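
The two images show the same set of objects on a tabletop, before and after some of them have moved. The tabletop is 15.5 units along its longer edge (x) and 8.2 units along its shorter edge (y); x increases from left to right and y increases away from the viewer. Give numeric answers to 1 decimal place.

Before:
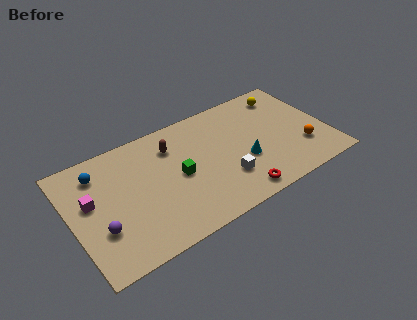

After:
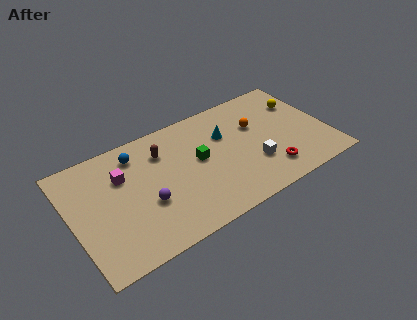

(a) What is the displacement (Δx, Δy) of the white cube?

(1.8, 0.2)

The white cube was at about (9.0, 2.4) and moved to about (10.8, 2.6).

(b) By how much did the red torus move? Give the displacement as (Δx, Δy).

(2.1, 0.7)

The red torus was at about (9.5, 1.0) and moved to about (11.6, 1.7).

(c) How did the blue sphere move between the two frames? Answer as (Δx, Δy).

(2.3, 0.2)

From the two frames, the blue sphere sits at roughly (1.9, 6.5) before and (4.2, 6.7) after.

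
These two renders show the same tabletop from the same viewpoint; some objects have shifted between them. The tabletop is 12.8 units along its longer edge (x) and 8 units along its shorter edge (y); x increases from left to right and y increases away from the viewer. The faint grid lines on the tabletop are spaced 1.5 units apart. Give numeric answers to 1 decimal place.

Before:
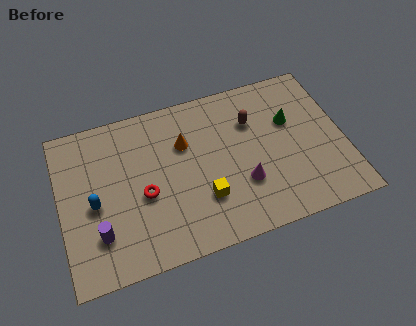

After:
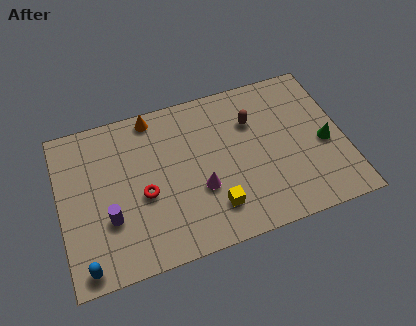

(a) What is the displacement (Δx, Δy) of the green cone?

(1.4, -1.6)

The green cone started near (10.5, 5.1) and ended near (11.9, 3.5).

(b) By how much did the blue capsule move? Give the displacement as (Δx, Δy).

(-0.6, -2.8)

The blue capsule was at about (1.5, 3.6) and moved to about (0.9, 0.8).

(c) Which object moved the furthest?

the blue capsule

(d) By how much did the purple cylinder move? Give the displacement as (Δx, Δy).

(0.5, 0.6)

From the two frames, the purple cylinder sits at roughly (1.6, 2.1) before and (2.1, 2.7) after.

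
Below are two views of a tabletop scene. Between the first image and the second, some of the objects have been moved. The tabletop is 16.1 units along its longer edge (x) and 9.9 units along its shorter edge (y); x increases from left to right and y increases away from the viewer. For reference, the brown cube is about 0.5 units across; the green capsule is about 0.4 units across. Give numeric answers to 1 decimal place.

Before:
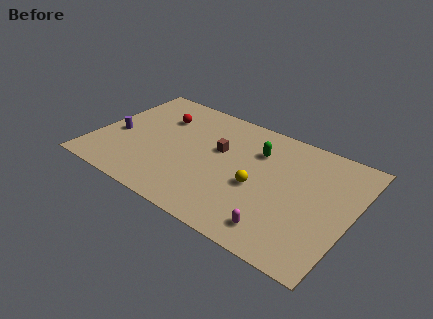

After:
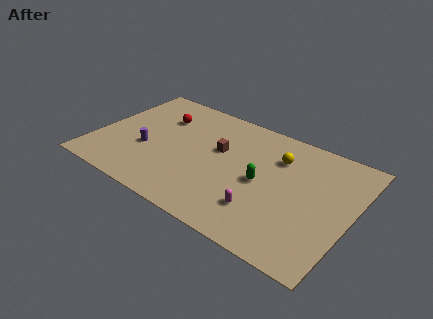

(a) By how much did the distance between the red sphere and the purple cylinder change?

-0.4

Before: roughly 3.7 units apart; after: 3.3. That's 0.4 units closer together.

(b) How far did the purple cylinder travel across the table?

2.0

The purple cylinder moved from about (1.3, 4.2) to (3.3, 3.8), a distance of √(2.0² + 0.4²) ≈ 2.0.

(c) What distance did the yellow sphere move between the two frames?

3.1

The yellow sphere moved from about (10.4, 4.2) to (11.2, 7.2), a distance of √(0.8² + 3.0²) ≈ 3.1.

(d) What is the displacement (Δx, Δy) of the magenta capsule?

(-1.2, 0.9)

The magenta capsule started near (12.2, 1.6) and ended near (11.0, 2.5).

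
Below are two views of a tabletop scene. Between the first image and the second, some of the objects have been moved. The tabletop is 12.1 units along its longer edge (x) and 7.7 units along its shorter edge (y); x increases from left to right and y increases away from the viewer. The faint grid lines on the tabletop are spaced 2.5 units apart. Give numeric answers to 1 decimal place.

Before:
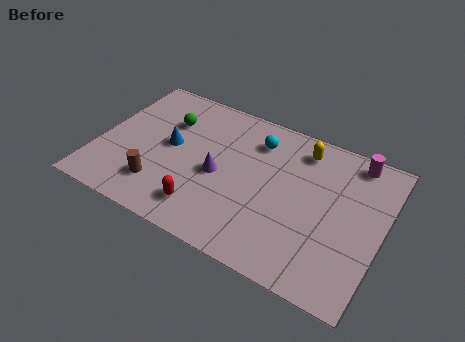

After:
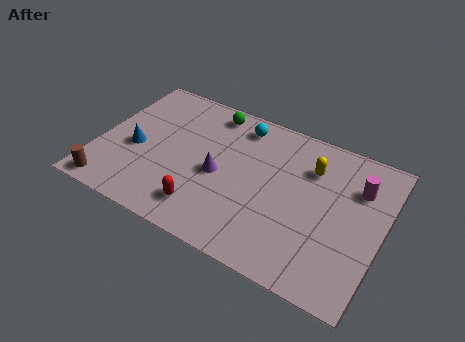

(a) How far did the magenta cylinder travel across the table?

1.3

From (10.6, 6.8) to (10.9, 5.5), the magenta cylinder covered √(0.3² + 1.3²) ≈ 1.3 units.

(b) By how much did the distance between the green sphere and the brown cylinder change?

+3.3

The distance was about 3.6 in the first image and 6.9 in the second, so they moved 3.3 units further apart.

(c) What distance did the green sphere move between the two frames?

2.1

The green sphere moved from about (2.7, 5.4) to (4.4, 6.7), a distance of √(1.7² + 1.3²) ≈ 2.1.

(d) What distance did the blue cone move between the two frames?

1.6

The blue cone was near (3.0, 4.1) before and (1.6, 3.3) after, so it travelled √(1.4² + 0.8²) ≈ 1.6 units.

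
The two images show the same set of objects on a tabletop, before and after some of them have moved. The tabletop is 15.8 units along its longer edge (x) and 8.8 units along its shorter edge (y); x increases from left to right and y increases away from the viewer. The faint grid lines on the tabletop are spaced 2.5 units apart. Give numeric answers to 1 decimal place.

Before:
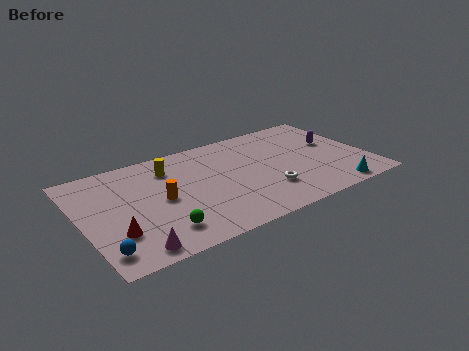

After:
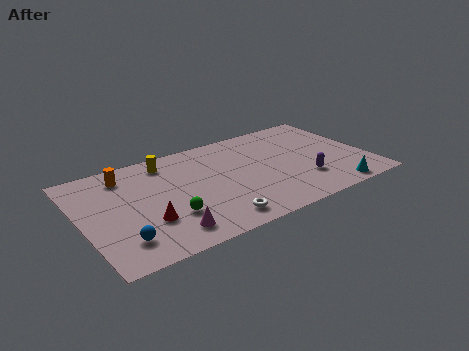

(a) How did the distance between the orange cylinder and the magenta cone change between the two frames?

+2.0

The distance was about 3.9 in the first image and 5.9 in the second, so they moved 2.0 units further apart.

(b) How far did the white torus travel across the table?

3.3

From (9.9, 2.5) to (6.8, 1.3), the white torus covered √(3.1² + 1.2²) ≈ 3.3 units.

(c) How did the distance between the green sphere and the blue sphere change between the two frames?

-0.3

Before: roughly 3.1 units apart; after: 2.8. That's 0.3 units closer together.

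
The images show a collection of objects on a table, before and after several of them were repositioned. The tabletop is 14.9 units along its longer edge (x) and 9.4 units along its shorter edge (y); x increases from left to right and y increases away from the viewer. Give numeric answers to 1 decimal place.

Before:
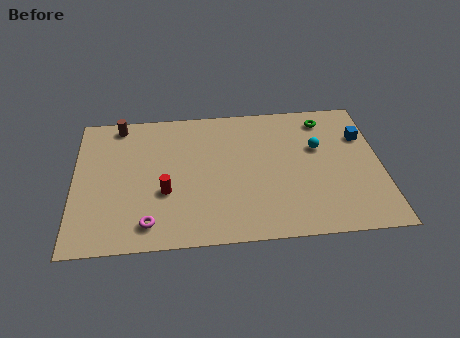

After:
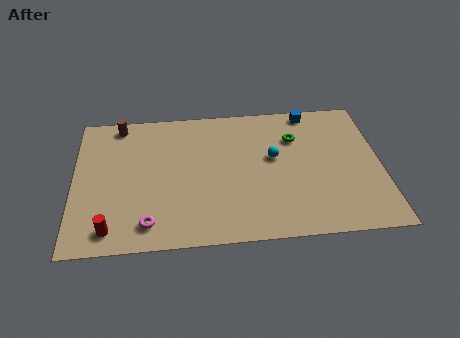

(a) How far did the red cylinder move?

3.4

The red cylinder was near (4.4, 3.5) before and (1.8, 1.3) after, so it travelled √(2.6² + 2.2²) ≈ 3.4 units.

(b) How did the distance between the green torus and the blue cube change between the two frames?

-0.3

The distance was about 2.3 in the first image and 2.0 in the second, so they moved 0.3 units closer together.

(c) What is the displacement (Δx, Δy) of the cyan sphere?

(-2.2, -0.5)

The cyan sphere was at about (11.9, 5.9) and moved to about (9.7, 5.4).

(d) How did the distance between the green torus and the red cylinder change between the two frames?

+1.5

The distance was about 9.0 in the first image and 10.5 in the second, so they moved 1.5 units further apart.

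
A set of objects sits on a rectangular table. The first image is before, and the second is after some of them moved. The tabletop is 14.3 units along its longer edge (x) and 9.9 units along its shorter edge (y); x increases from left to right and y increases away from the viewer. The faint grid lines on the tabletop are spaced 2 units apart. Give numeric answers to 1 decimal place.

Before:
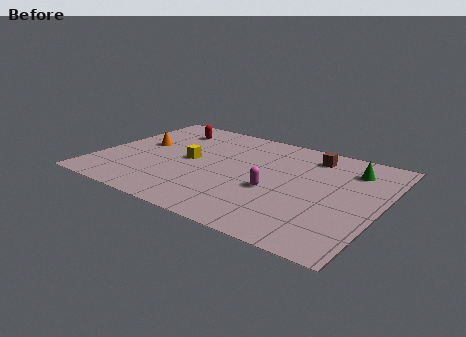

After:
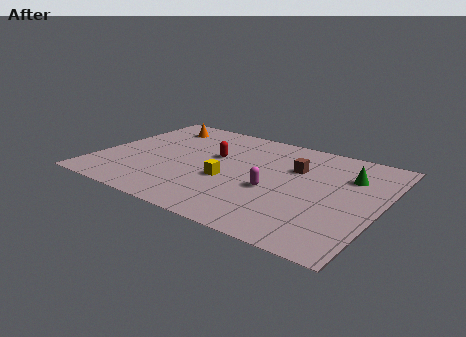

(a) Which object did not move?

the magenta capsule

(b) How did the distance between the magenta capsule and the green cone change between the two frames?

-0.5

They were about 5.0 units apart before and 4.5 after — 0.5 units closer together.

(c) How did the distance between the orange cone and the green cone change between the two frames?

-0.5

They were about 10.8 units apart before and 10.3 after — 0.5 units closer together.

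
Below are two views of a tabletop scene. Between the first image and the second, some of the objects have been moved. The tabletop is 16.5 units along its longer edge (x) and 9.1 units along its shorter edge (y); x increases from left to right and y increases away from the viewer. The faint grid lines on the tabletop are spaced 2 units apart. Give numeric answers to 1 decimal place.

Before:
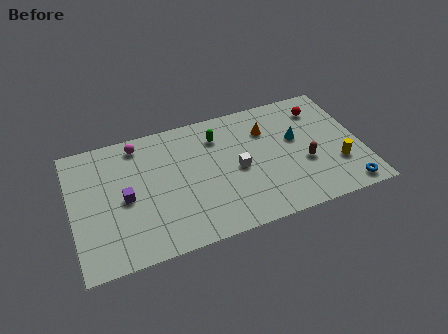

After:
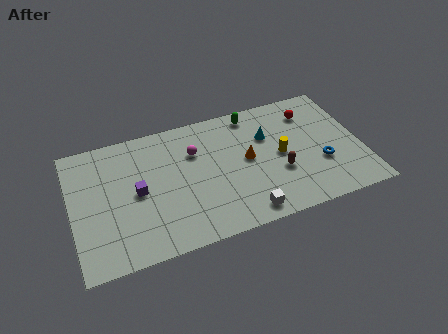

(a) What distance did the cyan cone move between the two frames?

1.7

The cyan cone was near (12.9, 5.4) before and (11.3, 6.1) after, so it travelled √(1.6² + 0.7²) ≈ 1.7 units.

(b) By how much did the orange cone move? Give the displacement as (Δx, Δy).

(-1.3, -1.8)

The orange cone was at about (11.3, 6.6) and moved to about (10.0, 4.8).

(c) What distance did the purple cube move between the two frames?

0.7

From (3.0, 4.3) to (3.7, 4.5), the purple cube covered √(0.7² + 0.2²) ≈ 0.7 units.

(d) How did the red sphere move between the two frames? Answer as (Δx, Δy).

(-0.6, -0.1)

The red sphere started near (14.5, 7.2) and ended near (13.9, 7.1).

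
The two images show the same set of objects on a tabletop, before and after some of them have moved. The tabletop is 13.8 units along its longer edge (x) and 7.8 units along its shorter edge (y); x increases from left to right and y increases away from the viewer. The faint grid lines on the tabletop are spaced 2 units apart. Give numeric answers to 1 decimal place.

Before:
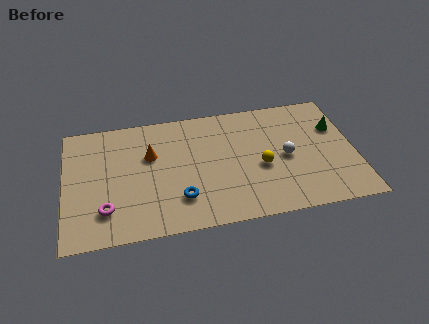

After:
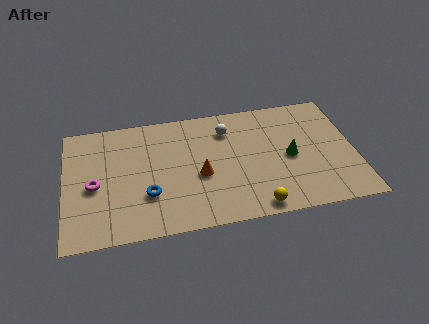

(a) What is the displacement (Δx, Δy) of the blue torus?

(-1.5, 0.5)

From the two frames, the blue torus sits at roughly (5.4, 2.0) before and (3.9, 2.5) after.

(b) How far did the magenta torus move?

1.7

From (1.9, 1.9) to (1.4, 3.5), the magenta torus covered √(0.5² + 1.6²) ≈ 1.7 units.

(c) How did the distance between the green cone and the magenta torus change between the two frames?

-2.3

Before: roughly 11.6 units apart; after: 9.3. That's 2.3 units closer together.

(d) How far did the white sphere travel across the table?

3.5

From (10.5, 3.7) to (7.8, 6.0), the white sphere covered √(2.7² + 2.3²) ≈ 3.5 units.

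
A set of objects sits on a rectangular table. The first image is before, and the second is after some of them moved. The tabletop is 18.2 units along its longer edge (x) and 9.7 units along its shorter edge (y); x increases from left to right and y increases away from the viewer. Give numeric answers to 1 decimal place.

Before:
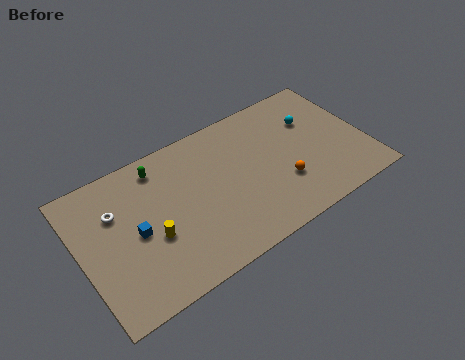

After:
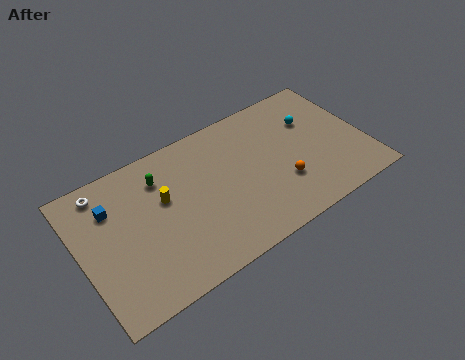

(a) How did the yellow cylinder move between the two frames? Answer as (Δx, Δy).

(1.1, 2.1)

From the two frames, the yellow cylinder sits at roughly (4.3, 3.8) before and (5.4, 5.9) after.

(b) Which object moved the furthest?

the blue cube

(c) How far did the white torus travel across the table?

1.9

From (2.4, 6.6) to (1.9, 8.4), the white torus covered √(0.5² + 1.8²) ≈ 1.9 units.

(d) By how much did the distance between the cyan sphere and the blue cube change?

+1.0

They were about 12.0 units apart before and 13.0 after — 1.0 units further apart.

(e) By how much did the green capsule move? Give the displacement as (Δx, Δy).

(0.0, -0.8)

The green capsule started near (5.4, 8.2) and ended near (5.4, 7.4).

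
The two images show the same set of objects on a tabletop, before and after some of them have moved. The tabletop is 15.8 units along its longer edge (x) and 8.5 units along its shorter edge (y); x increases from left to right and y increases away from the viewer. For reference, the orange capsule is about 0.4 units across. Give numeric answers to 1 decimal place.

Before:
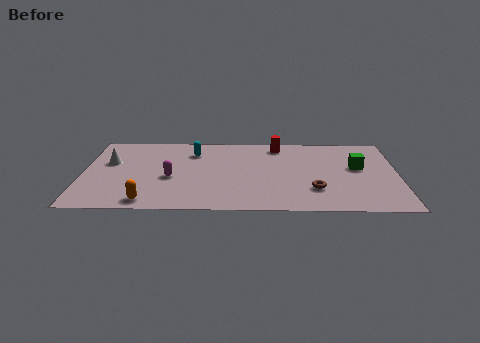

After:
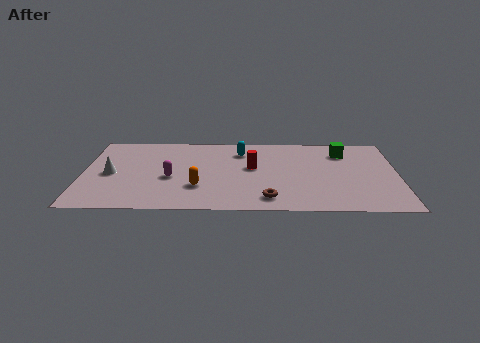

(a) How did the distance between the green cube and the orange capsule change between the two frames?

-2.9

Before: roughly 11.2 units apart; after: 8.3. That's 2.9 units closer together.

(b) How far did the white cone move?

1.3

The white cone was near (1.3, 5.3) before and (1.4, 4.0) after, so it travelled √(0.1² + 1.3²) ≈ 1.3 units.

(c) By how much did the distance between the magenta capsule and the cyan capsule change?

+1.5

Before: roughly 3.1 units apart; after: 4.6. That's 1.5 units further apart.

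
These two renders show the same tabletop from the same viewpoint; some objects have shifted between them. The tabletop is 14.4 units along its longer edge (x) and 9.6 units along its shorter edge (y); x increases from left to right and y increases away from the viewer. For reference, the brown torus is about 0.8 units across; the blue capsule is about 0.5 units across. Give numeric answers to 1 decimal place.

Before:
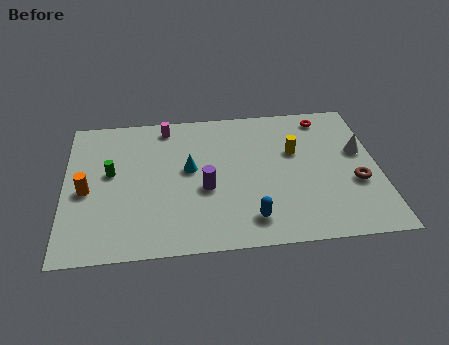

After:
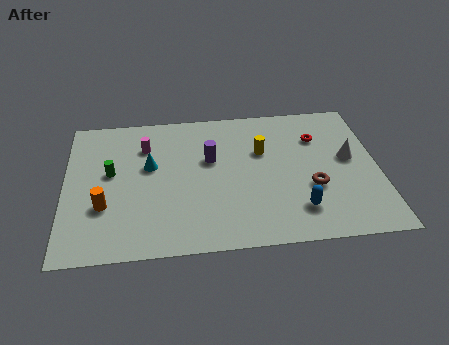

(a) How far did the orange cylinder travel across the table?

1.4

The orange cylinder was near (1.0, 4.3) before and (1.8, 3.2) after, so it travelled √(0.8² + 1.1²) ≈ 1.4 units.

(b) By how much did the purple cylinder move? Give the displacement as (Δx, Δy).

(0.3, 2.0)

The purple cylinder was at about (6.4, 3.9) and moved to about (6.7, 5.9).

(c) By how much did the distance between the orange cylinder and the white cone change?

-1.2

Before: roughly 12.7 units apart; after: 11.5. That's 1.2 units closer together.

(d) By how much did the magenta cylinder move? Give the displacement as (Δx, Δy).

(-1.0, -1.3)

From the two frames, the magenta cylinder sits at roughly (4.7, 8.4) before and (3.7, 7.1) after.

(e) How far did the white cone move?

0.6

The white cone was near (13.6, 5.7) before and (13.1, 5.3) after, so it travelled √(0.5² + 0.4²) ≈ 0.6 units.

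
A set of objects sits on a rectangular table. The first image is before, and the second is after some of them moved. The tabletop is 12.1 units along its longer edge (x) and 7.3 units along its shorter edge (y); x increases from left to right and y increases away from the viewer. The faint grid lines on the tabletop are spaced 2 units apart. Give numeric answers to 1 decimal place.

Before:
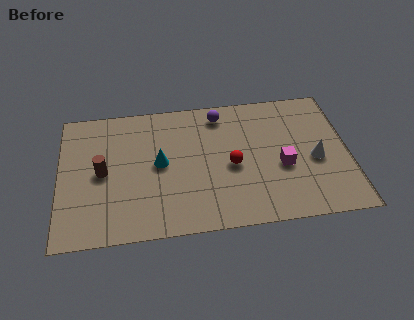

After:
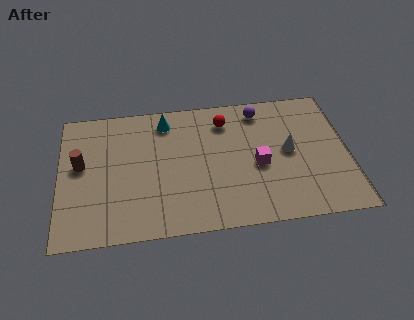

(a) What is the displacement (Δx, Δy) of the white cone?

(-1.1, 0.6)

The white cone was at about (10.7, 3.2) and moved to about (9.6, 3.8).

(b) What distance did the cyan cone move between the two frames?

2.3

From (4.2, 3.8) to (4.5, 6.1), the cyan cone covered √(0.3² + 2.3²) ≈ 2.3 units.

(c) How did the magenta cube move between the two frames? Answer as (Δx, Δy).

(-1.0, 0.2)

The magenta cube was at about (9.3, 3.0) and moved to about (8.3, 3.2).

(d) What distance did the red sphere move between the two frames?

2.5

The red sphere was near (7.2, 3.3) before and (7.0, 5.8) after, so it travelled √(0.2² + 2.5²) ≈ 2.5 units.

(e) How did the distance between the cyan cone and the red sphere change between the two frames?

-0.5

They were about 3.0 units apart before and 2.5 after — 0.5 units closer together.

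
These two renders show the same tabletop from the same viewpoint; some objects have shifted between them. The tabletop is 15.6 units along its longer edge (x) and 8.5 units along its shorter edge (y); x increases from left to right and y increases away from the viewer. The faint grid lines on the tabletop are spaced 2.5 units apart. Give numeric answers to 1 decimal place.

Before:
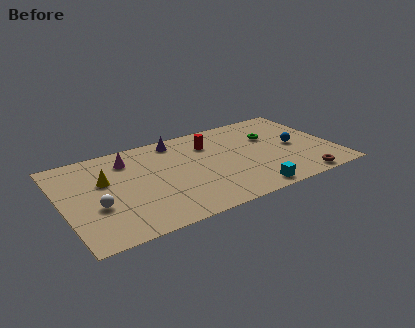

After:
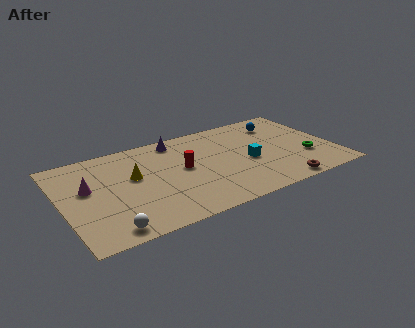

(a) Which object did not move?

the purple cone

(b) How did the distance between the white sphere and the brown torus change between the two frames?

-1.8

Before: roughly 11.6 units apart; after: 9.8. That's 1.8 units closer together.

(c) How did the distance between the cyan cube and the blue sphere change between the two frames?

-0.7

They were about 4.5 units apart before and 3.8 after — 0.7 units closer together.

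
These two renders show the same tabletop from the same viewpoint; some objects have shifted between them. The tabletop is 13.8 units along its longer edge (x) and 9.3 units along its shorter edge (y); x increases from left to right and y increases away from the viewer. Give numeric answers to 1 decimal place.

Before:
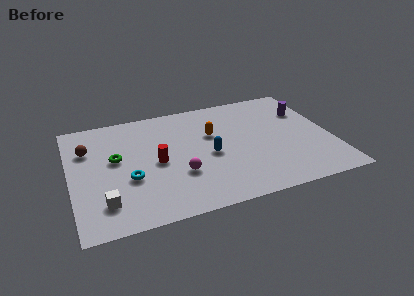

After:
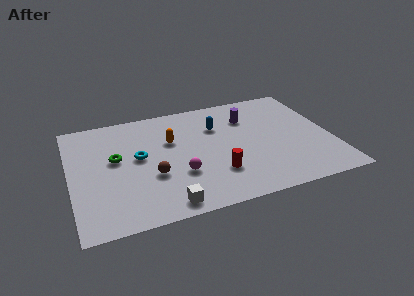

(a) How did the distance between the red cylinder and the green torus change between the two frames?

+3.5

The distance was about 2.3 in the first image and 5.8 in the second, so they moved 3.5 units further apart.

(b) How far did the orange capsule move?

2.2

The orange capsule was near (7.6, 5.9) before and (5.4, 6.0) after, so it travelled √(2.2² + 0.1²) ≈ 2.2 units.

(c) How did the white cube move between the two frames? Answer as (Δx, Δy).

(3.1, -1.0)

From the two frames, the white cube sits at roughly (1.6, 2.0) before and (4.7, 1.0) after.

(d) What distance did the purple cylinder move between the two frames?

3.1

From (12.7, 6.5) to (9.6, 6.8), the purple cylinder covered √(3.1² + 0.3²) ≈ 3.1 units.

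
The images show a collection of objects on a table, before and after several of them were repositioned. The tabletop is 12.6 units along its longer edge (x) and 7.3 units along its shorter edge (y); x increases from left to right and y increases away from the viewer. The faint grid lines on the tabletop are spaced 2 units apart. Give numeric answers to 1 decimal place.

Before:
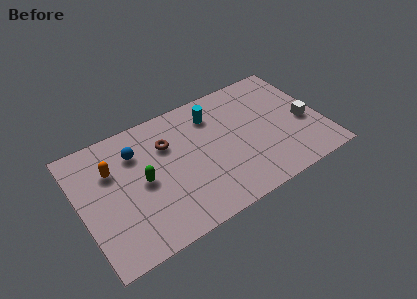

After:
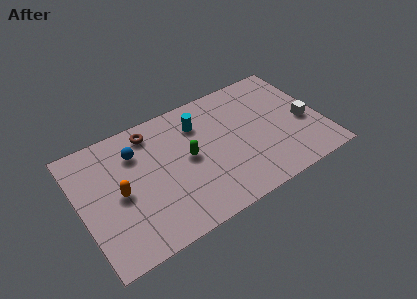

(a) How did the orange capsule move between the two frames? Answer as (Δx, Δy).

(0.2, -1.5)

The orange capsule was at about (1.8, 5.0) and moved to about (2.0, 3.5).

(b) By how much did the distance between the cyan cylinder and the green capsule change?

-2.6

They were about 4.5 units apart before and 1.9 after — 2.6 units closer together.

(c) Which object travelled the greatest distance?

the green capsule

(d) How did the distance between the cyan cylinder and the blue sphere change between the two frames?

-0.8

Before: roughly 4.1 units apart; after: 3.3. That's 0.8 units closer together.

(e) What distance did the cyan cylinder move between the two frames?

0.8

From (7.2, 5.7) to (6.4, 5.5), the cyan cylinder covered √(0.8² + 0.2²) ≈ 0.8 units.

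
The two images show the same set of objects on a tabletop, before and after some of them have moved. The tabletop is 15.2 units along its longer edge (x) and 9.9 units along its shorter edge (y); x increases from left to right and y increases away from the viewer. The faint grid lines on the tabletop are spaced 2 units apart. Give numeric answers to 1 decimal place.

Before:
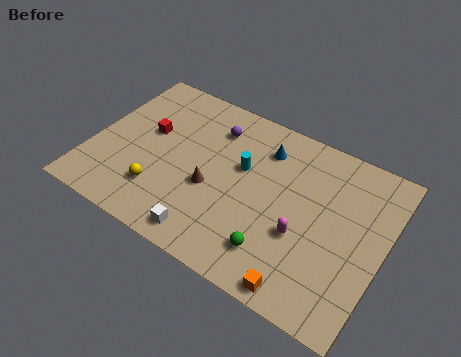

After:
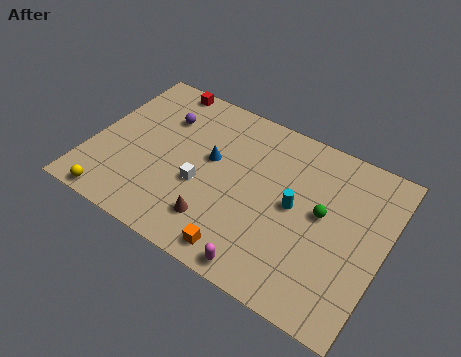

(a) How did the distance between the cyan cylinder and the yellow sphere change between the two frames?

+4.6

Before: roughly 5.2 units apart; after: 9.8. That's 4.6 units further apart.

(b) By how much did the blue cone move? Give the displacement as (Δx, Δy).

(-2.5, -2.0)

The blue cone started near (8.6, 7.7) and ended near (6.1, 5.7).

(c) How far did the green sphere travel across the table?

3.8

The green sphere moved from about (10.1, 2.1) to (12.0, 5.4), a distance of √(1.9² + 3.3²) ≈ 3.8.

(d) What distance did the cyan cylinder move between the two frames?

3.0

The cyan cylinder was near (7.7, 6.0) before and (10.6, 5.1) after, so it travelled √(2.9² + 0.9²) ≈ 3.0 units.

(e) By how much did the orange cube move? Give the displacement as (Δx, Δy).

(-3.2, 0.3)

From the two frames, the orange cube sits at roughly (11.7, 0.9) before and (8.5, 1.2) after.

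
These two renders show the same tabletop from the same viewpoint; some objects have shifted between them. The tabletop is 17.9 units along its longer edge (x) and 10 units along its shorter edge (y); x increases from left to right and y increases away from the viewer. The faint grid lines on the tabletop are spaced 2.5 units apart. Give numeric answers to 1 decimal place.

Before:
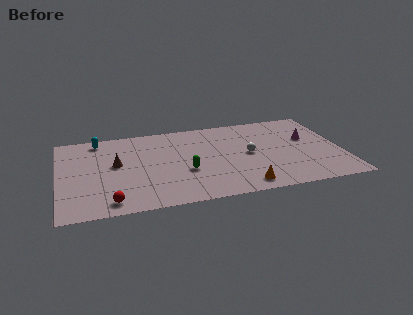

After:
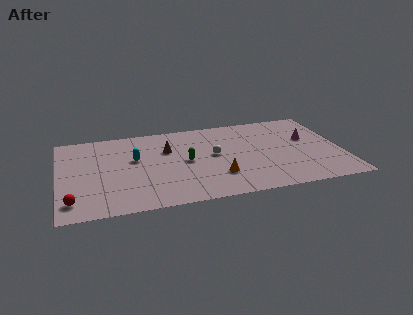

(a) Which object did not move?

the magenta cone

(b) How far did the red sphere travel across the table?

2.4

The red sphere was near (3.1, 1.3) before and (0.8, 1.8) after, so it travelled √(2.3² + 0.5²) ≈ 2.4 units.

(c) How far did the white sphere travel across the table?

2.2

The white sphere was near (12.0, 5.0) before and (9.8, 5.4) after, so it travelled √(2.2² + 0.4²) ≈ 2.2 units.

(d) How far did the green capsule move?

1.2

The green capsule moved from about (7.9, 3.8) to (8.0, 5.0), a distance of √(0.1² + 1.2²) ≈ 1.2.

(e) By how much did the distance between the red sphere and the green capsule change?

+2.5

Before: roughly 5.4 units apart; after: 7.9. That's 2.5 units further apart.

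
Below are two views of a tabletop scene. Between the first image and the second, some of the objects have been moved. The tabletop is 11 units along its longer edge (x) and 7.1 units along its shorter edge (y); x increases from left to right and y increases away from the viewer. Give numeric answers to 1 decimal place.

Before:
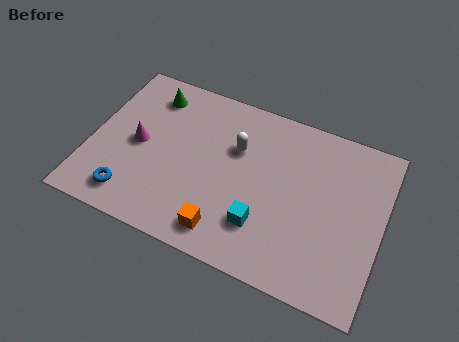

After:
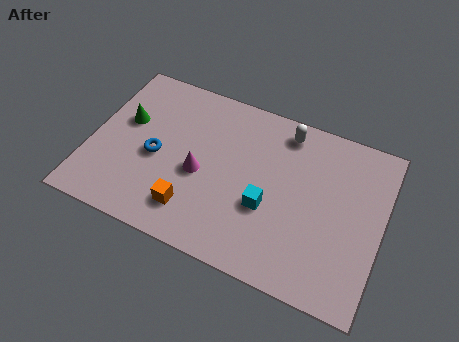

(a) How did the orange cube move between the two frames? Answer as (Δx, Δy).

(-1.3, 0.4)

The orange cube started near (5.4, 1.1) and ended near (4.1, 1.5).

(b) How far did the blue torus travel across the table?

2.1

The blue torus moved from about (1.8, 1.2) to (2.5, 3.2), a distance of √(0.7² + 2.0²) ≈ 2.1.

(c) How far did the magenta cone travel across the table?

2.4

From (1.8, 3.5) to (4.2, 3.1), the magenta cone covered √(2.4² + 0.4²) ≈ 2.4 units.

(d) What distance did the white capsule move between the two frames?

2.2

The white capsule was near (5.4, 4.7) before and (7.1, 6.1) after, so it travelled √(1.7² + 1.4²) ≈ 2.2 units.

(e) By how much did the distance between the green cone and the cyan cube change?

-0.3

They were about 6.1 units apart before and 5.8 after — 0.3 units closer together.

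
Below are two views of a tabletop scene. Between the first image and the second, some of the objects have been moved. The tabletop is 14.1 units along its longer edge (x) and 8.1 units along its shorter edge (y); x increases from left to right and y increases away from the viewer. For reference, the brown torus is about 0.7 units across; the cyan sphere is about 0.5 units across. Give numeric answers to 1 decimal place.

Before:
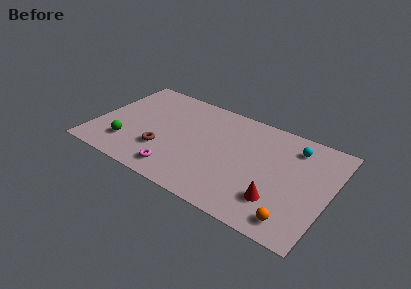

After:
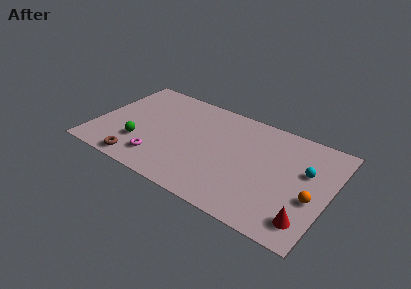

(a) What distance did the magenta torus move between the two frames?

1.3

The magenta torus moved from about (5.4, 1.3) to (4.2, 1.7), a distance of √(1.2² + 0.4²) ≈ 1.3.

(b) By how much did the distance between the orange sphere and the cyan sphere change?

-3.4

The distance was about 5.3 in the first image and 1.9 in the second, so they moved 3.4 units closer together.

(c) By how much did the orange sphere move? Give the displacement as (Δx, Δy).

(0.8, 2.0)

The orange sphere started near (12.4, 1.2) and ended near (13.2, 3.2).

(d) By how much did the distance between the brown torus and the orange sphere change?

+2.2

The distance was about 8.2 in the first image and 10.4 in the second, so they moved 2.2 units further apart.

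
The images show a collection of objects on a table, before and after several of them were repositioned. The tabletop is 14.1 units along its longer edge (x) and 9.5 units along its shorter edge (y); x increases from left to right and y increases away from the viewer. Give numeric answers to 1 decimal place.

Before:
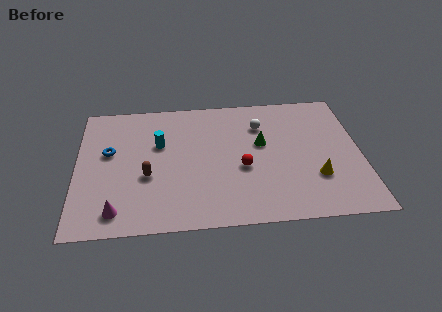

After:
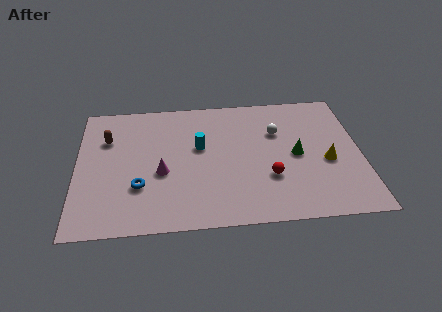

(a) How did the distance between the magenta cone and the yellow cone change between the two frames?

-1.7

The distance was about 9.9 in the first image and 8.2 in the second, so they moved 1.7 units closer together.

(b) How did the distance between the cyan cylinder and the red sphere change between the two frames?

-0.4

The distance was about 4.6 in the first image and 4.2 in the second, so they moved 0.4 units closer together.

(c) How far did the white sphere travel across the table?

1.0

The white sphere was near (9.2, 7.0) before and (10.0, 6.4) after, so it travelled √(0.8² + 0.6²) ≈ 1.0 units.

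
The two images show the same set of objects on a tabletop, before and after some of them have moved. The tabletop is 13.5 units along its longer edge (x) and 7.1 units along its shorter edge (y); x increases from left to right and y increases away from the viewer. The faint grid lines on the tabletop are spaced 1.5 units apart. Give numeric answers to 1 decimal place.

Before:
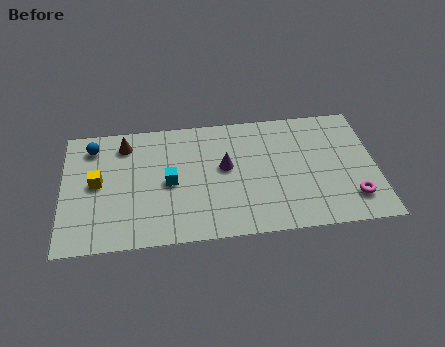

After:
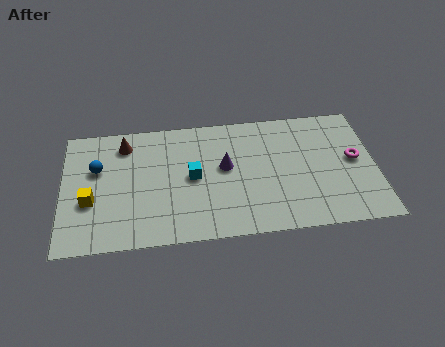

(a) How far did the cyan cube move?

1.0

The cyan cube was near (4.6, 3.4) before and (5.6, 3.6) after, so it travelled √(1.0² + 0.2²) ≈ 1.0 units.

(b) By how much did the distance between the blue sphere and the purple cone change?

-0.5

The distance was about 6.0 in the first image and 5.5 in the second, so they moved 0.5 units closer together.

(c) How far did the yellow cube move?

1.0

From (1.5, 3.7) to (1.2, 2.7), the yellow cube covered √(0.3² + 1.0²) ≈ 1.0 units.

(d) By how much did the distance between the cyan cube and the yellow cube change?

+1.4

They were about 3.1 units apart before and 4.5 after — 1.4 units further apart.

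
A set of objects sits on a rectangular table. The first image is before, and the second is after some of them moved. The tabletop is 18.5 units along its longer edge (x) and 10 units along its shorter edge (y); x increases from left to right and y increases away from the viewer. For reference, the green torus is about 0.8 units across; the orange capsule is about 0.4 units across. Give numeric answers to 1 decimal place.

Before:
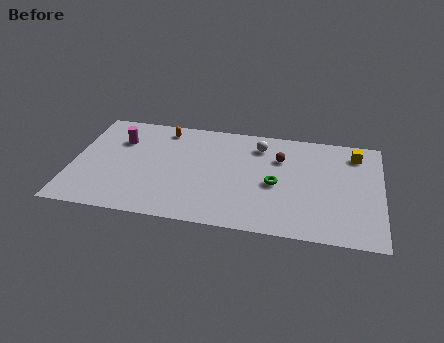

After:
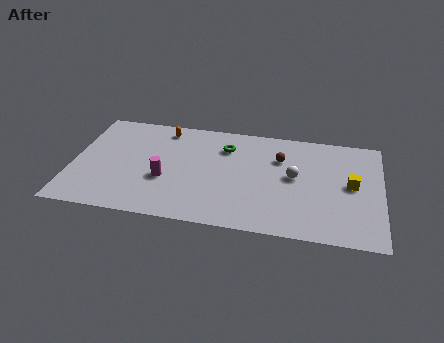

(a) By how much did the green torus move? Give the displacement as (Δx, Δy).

(-3.1, 3.0)

From the two frames, the green torus sits at roughly (12.2, 4.5) before and (9.1, 7.5) after.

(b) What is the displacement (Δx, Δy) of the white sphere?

(2.2, -2.6)

The white sphere started near (11.1, 8.0) and ended near (13.3, 5.4).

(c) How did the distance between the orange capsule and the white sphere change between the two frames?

+2.8

Before: roughly 5.8 units apart; after: 8.6. That's 2.8 units further apart.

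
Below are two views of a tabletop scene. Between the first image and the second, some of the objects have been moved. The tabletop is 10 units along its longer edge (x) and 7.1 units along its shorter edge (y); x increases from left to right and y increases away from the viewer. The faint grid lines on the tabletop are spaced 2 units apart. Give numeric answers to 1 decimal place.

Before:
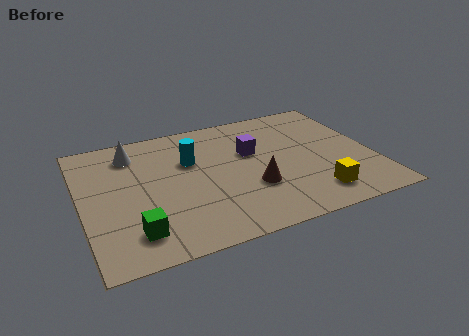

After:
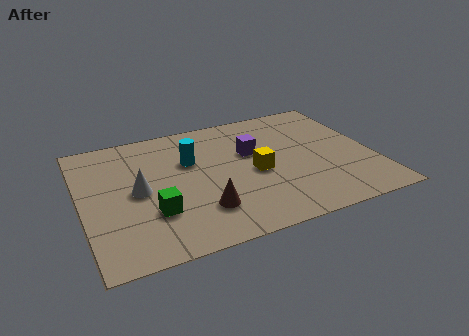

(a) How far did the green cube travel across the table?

1.1

From (1.6, 1.4) to (2.3, 2.2), the green cube covered √(0.7² + 0.8²) ≈ 1.1 units.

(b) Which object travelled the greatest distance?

the yellow cube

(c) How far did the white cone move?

2.2

The white cone moved from about (1.9, 5.7) to (1.9, 3.5), a distance of √(0.0² + 2.2²) ≈ 2.2.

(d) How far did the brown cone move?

1.9

The brown cone was near (5.7, 2.4) before and (3.9, 1.8) after, so it travelled √(1.8² + 0.6²) ≈ 1.9 units.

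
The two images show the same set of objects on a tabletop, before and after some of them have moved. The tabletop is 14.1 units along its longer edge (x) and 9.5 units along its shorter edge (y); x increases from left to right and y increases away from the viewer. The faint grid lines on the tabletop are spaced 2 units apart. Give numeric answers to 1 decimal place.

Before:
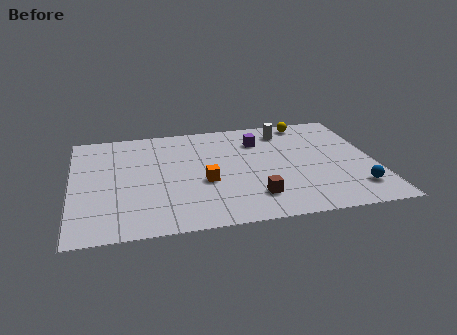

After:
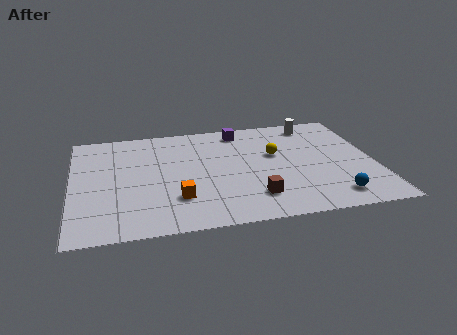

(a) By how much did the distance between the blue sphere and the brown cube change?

-1.1

Before: roughly 4.7 units apart; after: 3.6. That's 1.1 units closer together.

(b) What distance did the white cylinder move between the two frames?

1.5

From (10.1, 7.8) to (11.5, 8.2), the white cylinder covered √(1.4² + 0.4²) ≈ 1.5 units.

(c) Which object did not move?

the brown cube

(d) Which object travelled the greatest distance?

the yellow sphere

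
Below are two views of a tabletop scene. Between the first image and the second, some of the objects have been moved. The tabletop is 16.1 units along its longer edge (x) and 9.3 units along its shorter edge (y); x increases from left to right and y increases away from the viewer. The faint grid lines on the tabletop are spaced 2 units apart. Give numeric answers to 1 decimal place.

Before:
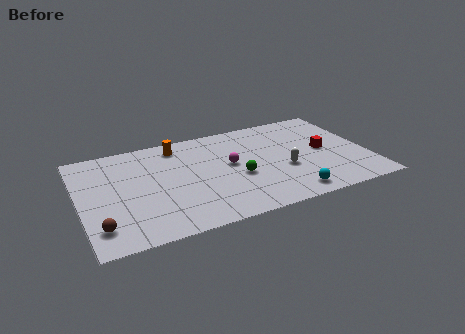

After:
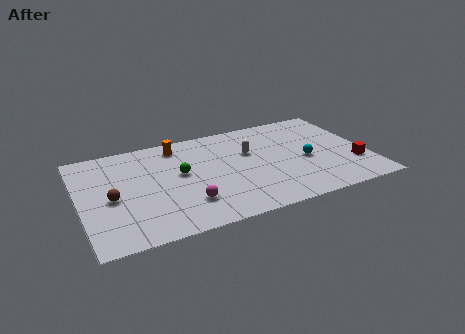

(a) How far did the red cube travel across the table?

2.4

The red cube was near (13.7, 4.7) before and (15.2, 2.8) after, so it travelled √(1.5² + 1.9²) ≈ 2.4 units.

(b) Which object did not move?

the orange cylinder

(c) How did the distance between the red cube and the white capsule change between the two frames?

+3.8

They were about 2.6 units apart before and 6.4 after — 3.8 units further apart.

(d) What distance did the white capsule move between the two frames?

2.9

The white capsule moved from about (11.3, 3.6) to (9.6, 5.9), a distance of √(1.7² + 2.3²) ≈ 2.9.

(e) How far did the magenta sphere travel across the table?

3.8

The magenta sphere moved from about (8.4, 5.1) to (5.7, 2.4), a distance of √(2.7² + 2.7²) ≈ 3.8.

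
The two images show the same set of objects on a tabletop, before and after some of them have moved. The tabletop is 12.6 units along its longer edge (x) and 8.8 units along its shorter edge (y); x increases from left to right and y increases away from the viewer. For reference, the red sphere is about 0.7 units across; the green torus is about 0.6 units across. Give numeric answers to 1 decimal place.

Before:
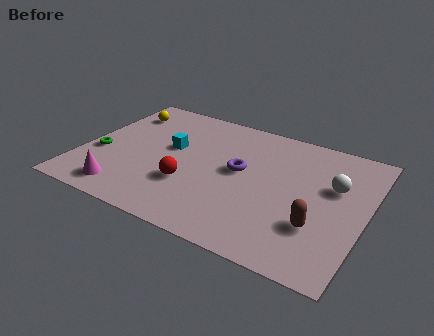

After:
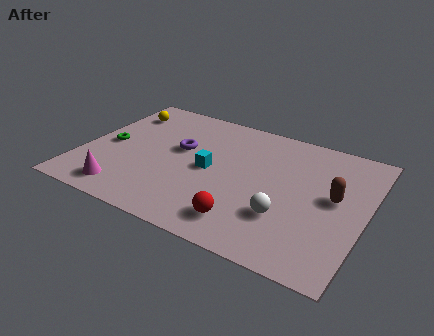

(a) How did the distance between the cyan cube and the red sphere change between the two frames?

+0.9

They were about 2.5 units apart before and 3.4 after — 0.9 units further apart.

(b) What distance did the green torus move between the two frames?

0.9

The green torus moved from about (0.8, 3.4) to (1.1, 4.2), a distance of √(0.3² + 0.8²) ≈ 0.9.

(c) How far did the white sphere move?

3.3

The white sphere was near (11.1, 5.5) before and (9.3, 2.7) after, so it travelled √(1.8² + 2.8²) ≈ 3.3 units.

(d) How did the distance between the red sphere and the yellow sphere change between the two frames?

+2.9

They were about 5.5 units apart before and 8.4 after — 2.9 units further apart.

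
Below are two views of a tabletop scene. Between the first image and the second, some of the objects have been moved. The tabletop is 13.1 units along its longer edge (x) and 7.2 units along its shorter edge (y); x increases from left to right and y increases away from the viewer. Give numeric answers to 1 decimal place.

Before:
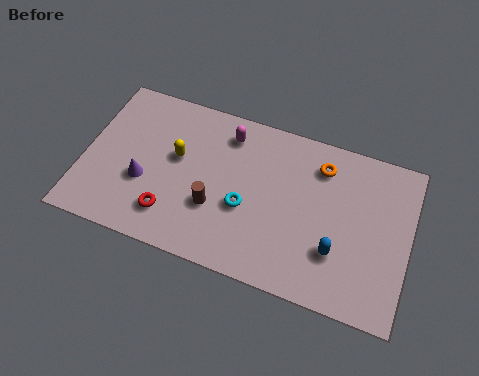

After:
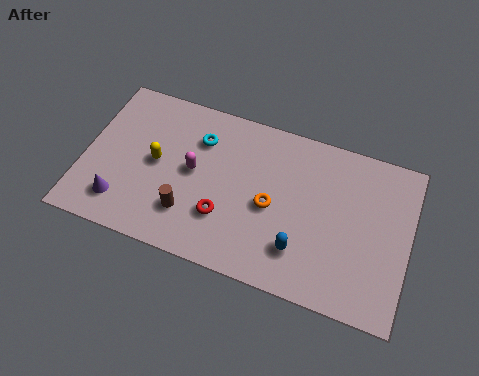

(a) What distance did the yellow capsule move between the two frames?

0.9

The yellow capsule was near (3.7, 4.2) before and (2.9, 3.7) after, so it travelled √(0.8² + 0.5²) ≈ 0.9 units.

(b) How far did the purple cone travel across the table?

1.4

From (2.5, 2.7) to (1.7, 1.5), the purple cone covered √(0.8² + 1.2²) ≈ 1.4 units.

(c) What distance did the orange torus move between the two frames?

3.0

The orange torus moved from about (9.4, 5.7) to (7.6, 3.3), a distance of √(1.8² + 2.4²) ≈ 3.0.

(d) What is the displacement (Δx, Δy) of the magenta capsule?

(-1.2, -2.1)

From the two frames, the magenta capsule sits at roughly (5.6, 5.9) before and (4.4, 3.8) after.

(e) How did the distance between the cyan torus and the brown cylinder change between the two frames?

+2.1

The distance was about 1.3 in the first image and 3.4 in the second, so they moved 2.1 units further apart.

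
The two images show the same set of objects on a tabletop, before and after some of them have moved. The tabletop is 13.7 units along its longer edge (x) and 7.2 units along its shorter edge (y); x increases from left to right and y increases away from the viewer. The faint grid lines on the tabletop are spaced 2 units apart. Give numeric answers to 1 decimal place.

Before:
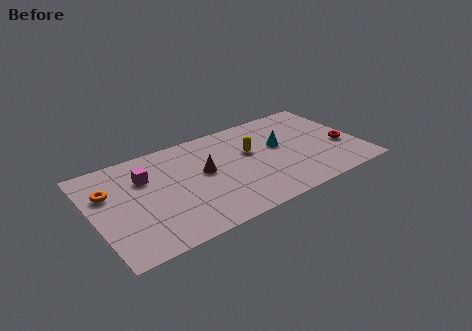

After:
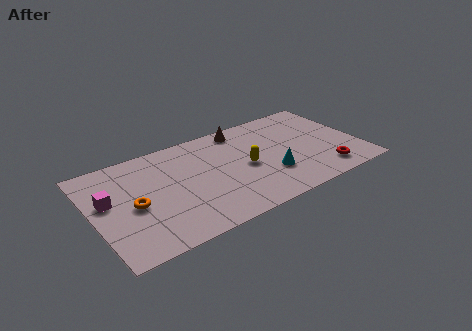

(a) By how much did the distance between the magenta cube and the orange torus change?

-0.4

The distance was about 1.9 in the first image and 1.5 in the second, so they moved 0.4 units closer together.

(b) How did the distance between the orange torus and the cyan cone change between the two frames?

-1.8

The distance was about 8.8 in the first image and 7.0 in the second, so they moved 1.8 units closer together.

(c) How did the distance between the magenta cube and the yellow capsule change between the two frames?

+1.6

The distance was about 5.4 in the first image and 7.0 in the second, so they moved 1.6 units further apart.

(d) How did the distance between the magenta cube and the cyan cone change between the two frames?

+1.4

They were about 6.9 units apart before and 8.3 after — 1.4 units further apart.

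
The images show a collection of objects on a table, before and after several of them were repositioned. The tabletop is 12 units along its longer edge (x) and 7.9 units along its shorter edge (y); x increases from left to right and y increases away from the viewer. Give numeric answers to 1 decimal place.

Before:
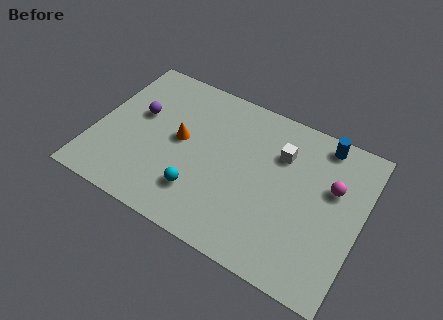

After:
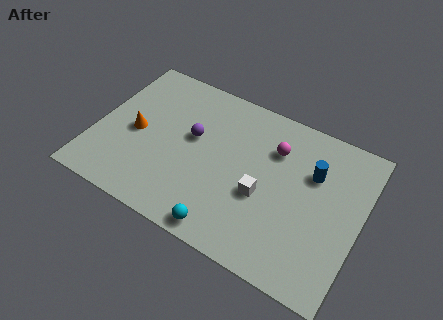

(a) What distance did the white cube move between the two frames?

2.5

From (8.2, 5.6) to (7.7, 3.2), the white cube covered √(0.5² + 2.4²) ≈ 2.5 units.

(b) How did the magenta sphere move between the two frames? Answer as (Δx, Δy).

(-2.7, 0.7)

The magenta sphere was at about (10.6, 5.0) and moved to about (7.9, 5.7).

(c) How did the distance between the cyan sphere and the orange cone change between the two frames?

+2.9

Before: roughly 2.5 units apart; after: 5.4. That's 2.9 units further apart.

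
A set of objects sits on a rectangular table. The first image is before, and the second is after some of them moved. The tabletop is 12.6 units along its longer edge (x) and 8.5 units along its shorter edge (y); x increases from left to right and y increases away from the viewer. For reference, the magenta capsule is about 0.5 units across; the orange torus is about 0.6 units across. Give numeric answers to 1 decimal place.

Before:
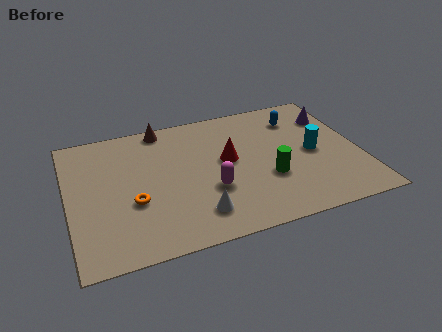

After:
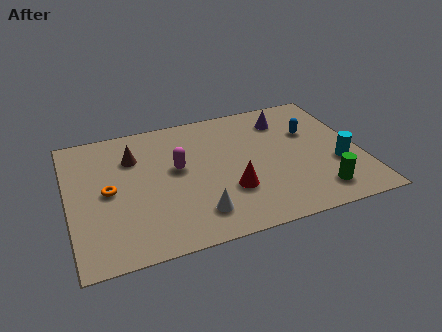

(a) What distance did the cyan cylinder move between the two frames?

1.4

The cyan cylinder was near (10.6, 4.1) before and (11.5, 3.0) after, so it travelled √(0.9² + 1.1²) ≈ 1.4 units.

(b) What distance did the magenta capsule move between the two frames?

2.2

From (6.0, 3.0) to (4.7, 4.8), the magenta capsule covered √(1.3² + 1.8²) ≈ 2.2 units.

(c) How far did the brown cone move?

2.1

From (4.3, 7.7) to (2.9, 6.1), the brown cone covered √(1.4² + 1.6²) ≈ 2.1 units.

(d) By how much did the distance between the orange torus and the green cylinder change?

+3.4

They were about 5.8 units apart before and 9.2 after — 3.4 units further apart.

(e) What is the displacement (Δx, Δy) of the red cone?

(-0.1, -2.0)

From the two frames, the red cone sits at roughly (6.9, 4.7) before and (6.8, 2.7) after.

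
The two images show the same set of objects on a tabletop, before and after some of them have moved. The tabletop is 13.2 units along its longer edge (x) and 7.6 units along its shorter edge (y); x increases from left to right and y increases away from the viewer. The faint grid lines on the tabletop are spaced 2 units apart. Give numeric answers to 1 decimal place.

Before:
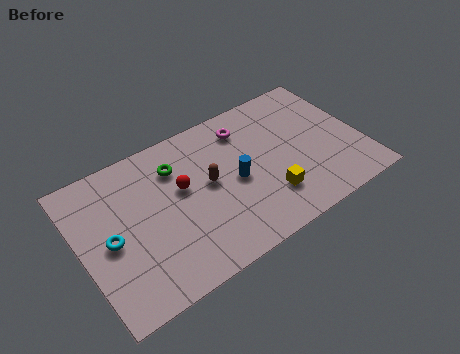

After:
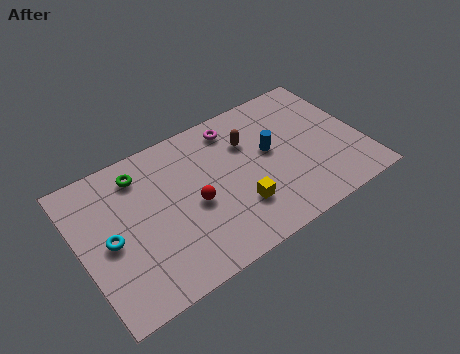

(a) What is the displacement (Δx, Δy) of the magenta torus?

(-0.5, 0.3)

From the two frames, the magenta torus sits at roughly (8.1, 6.1) before and (7.6, 6.4) after.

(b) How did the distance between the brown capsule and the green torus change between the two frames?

+3.0

The distance was about 2.1 in the first image and 5.1 in the second, so they moved 3.0 units further apart.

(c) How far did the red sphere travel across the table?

1.2

The red sphere moved from about (4.8, 4.5) to (5.2, 3.4), a distance of √(0.4² + 1.1²) ≈ 1.2.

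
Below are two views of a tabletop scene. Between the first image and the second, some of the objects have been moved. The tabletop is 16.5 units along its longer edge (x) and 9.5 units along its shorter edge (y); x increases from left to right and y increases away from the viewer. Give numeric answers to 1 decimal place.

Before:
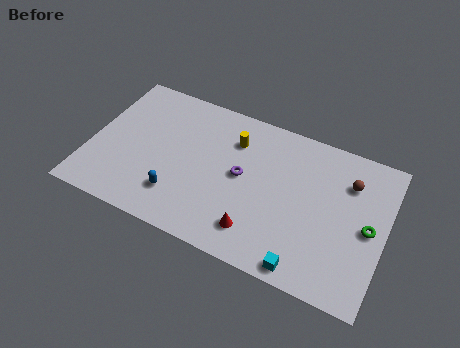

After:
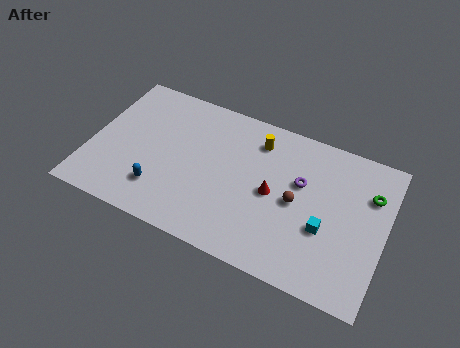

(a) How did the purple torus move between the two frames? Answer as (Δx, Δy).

(3.2, 0.9)

From the two frames, the purple torus sits at roughly (8.5, 5.0) before and (11.7, 5.9) after.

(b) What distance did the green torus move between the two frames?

2.1

From (15.6, 4.6) to (15.5, 6.7), the green torus covered √(0.1² + 2.1²) ≈ 2.1 units.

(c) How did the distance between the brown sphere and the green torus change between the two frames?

+1.7

The distance was about 2.7 in the first image and 4.4 in the second, so they moved 1.7 units further apart.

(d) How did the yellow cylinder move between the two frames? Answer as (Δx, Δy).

(1.3, 0.5)

The yellow cylinder started near (7.8, 7.1) and ended near (9.1, 7.6).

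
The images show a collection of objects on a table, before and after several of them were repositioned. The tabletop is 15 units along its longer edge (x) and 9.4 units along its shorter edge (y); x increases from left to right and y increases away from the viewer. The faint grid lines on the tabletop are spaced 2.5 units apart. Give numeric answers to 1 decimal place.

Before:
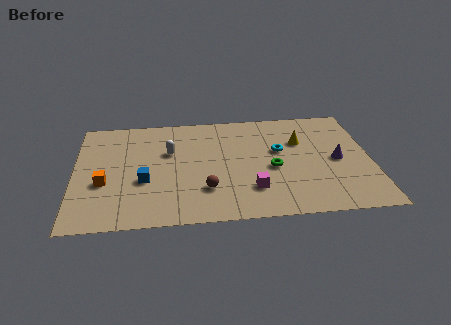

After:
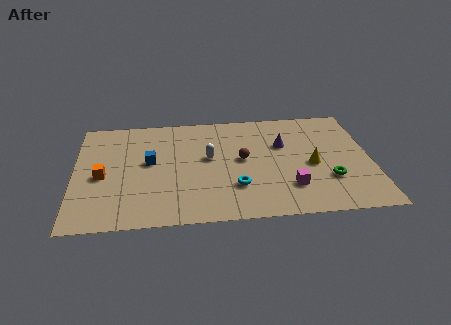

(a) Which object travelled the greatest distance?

the cyan torus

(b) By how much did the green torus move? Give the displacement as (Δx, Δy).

(2.8, -1.2)

From the two frames, the green torus sits at roughly (10.0, 4.1) before and (12.8, 2.9) after.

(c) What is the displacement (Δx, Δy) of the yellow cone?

(0.5, -2.1)

The yellow cone was at about (11.5, 6.3) and moved to about (12.0, 4.2).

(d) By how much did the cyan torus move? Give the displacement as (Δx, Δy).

(-2.3, -2.9)

From the two frames, the cyan torus sits at roughly (10.4, 5.6) before and (8.1, 2.7) after.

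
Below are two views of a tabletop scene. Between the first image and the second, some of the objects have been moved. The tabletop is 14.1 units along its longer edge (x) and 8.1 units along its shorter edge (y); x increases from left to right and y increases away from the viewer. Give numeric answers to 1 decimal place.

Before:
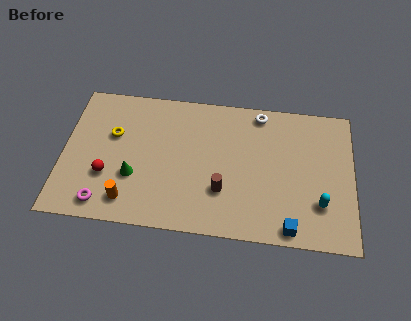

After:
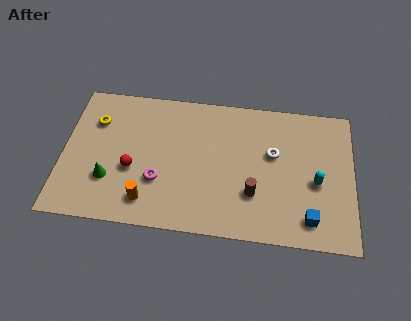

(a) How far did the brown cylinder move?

1.5

The brown cylinder moved from about (7.8, 2.5) to (9.3, 2.5), a distance of √(1.5² + 0.0²) ≈ 1.5.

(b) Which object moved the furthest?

the magenta torus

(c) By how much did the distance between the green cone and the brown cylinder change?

+2.7

Before: roughly 4.3 units apart; after: 7.0. That's 2.7 units further apart.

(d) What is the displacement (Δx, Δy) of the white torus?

(0.7, -2.3)

From the two frames, the white torus sits at roughly (9.5, 7.2) before and (10.2, 4.9) after.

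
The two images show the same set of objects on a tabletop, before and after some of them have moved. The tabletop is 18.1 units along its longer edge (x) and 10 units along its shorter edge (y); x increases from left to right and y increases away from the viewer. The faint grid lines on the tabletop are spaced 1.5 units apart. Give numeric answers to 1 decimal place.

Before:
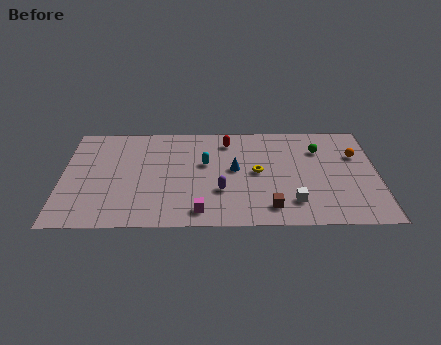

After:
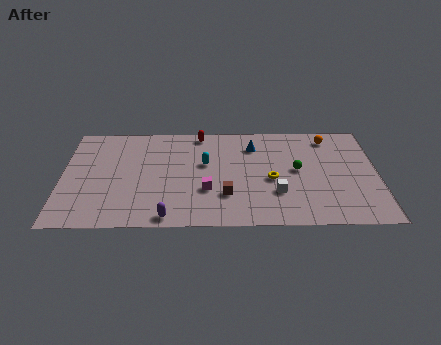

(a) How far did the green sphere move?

2.4

From (14.8, 7.3) to (13.5, 5.3), the green sphere covered √(1.3² + 2.0²) ≈ 2.4 units.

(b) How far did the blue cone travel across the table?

2.5

From (9.9, 5.4) to (11.0, 7.7), the blue cone covered √(1.1² + 2.3²) ≈ 2.5 units.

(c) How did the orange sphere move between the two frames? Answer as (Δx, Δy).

(-1.5, 1.8)

The orange sphere was at about (16.9, 6.7) and moved to about (15.4, 8.5).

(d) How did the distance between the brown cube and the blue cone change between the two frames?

+0.9

The distance was about 4.2 in the first image and 5.1 in the second, so they moved 0.9 units further apart.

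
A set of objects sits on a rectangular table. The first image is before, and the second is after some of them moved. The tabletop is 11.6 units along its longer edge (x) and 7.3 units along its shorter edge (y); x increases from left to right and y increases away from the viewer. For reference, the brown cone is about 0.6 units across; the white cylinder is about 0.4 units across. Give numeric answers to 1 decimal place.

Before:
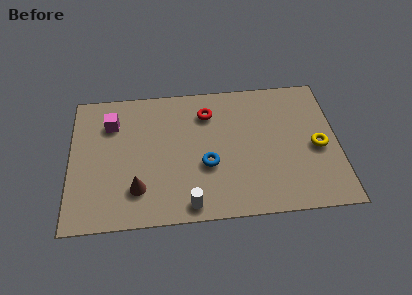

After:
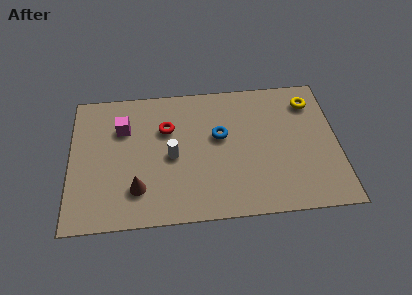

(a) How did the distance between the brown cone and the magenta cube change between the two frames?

-0.4

The distance was about 3.8 in the first image and 3.4 in the second, so they moved 0.4 units closer together.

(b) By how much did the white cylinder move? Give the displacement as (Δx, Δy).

(-0.7, 2.6)

The white cylinder started near (5.1, 0.8) and ended near (4.4, 3.4).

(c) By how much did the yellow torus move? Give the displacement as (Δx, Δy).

(-0.2, 2.5)

From the two frames, the yellow torus sits at roughly (10.7, 3.3) before and (10.5, 5.8) after.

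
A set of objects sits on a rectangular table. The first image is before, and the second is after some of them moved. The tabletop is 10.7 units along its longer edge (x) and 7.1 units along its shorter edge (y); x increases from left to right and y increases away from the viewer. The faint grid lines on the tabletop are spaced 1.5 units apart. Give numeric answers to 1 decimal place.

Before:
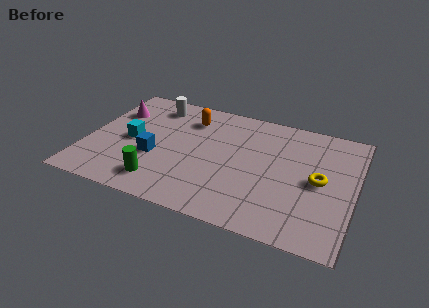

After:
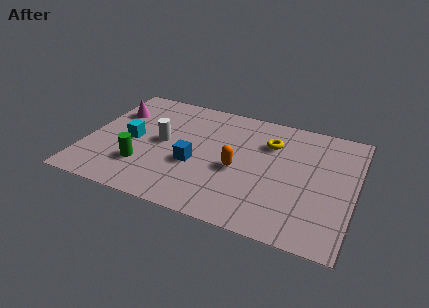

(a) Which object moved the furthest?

the orange capsule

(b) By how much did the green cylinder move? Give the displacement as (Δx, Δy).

(-0.8, 0.7)

From the two frames, the green cylinder sits at roughly (3.2, 1.3) before and (2.4, 2.0) after.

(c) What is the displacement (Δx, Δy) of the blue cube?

(1.6, 0.1)

The blue cube was at about (2.8, 2.7) and moved to about (4.4, 2.8).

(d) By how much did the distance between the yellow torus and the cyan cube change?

-1.8

Before: roughly 7.5 units apart; after: 5.7. That's 1.8 units closer together.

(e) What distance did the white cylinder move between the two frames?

2.3

From (2.4, 5.9) to (3.0, 3.7), the white cylinder covered √(0.6² + 2.2²) ≈ 2.3 units.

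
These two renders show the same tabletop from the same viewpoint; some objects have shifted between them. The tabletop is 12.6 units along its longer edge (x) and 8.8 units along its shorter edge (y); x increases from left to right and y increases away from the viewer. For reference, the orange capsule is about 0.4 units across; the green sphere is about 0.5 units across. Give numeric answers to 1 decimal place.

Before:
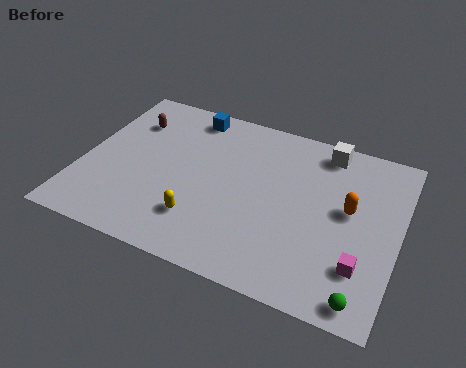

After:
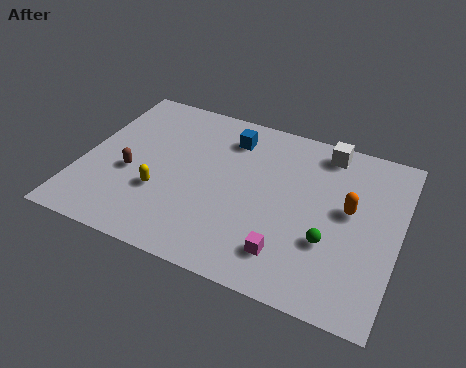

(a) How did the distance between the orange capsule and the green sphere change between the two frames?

-2.1

The distance was about 4.1 in the first image and 2.0 in the second, so they moved 2.1 units closer together.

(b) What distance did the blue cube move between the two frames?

1.8

From (3.9, 7.7) to (5.6, 7.0), the blue cube covered √(1.7² + 0.7²) ≈ 1.8 units.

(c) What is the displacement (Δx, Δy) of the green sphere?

(-1.5, 2.1)

From the two frames, the green sphere sits at roughly (11.5, 0.9) before and (10.0, 3.0) after.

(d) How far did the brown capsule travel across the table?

2.9

From (1.6, 6.5) to (2.0, 3.6), the brown capsule covered √(0.4² + 2.9²) ≈ 2.9 units.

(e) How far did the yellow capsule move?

1.9

The yellow capsule moved from about (5.0, 2.2) to (3.3, 3.0), a distance of √(1.7² + 0.8²) ≈ 1.9.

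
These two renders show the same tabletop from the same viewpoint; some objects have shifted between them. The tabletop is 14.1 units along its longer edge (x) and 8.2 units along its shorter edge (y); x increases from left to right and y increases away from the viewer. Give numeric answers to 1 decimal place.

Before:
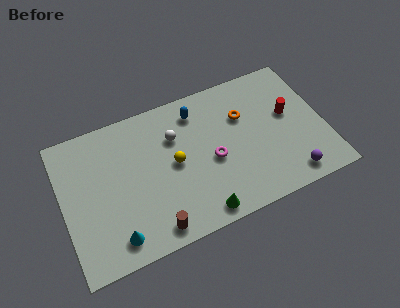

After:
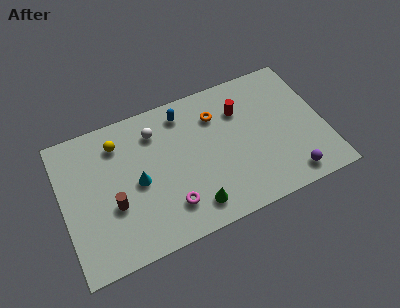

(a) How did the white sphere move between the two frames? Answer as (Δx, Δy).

(-1.0, 0.7)

The white sphere was at about (6.2, 5.7) and moved to about (5.2, 6.4).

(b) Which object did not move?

the purple sphere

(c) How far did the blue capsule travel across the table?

0.7

From (7.5, 6.7) to (6.8, 6.9), the blue capsule covered √(0.7² + 0.2²) ≈ 0.7 units.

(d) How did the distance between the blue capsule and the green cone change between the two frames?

-0.3

They were about 5.8 units apart before and 5.5 after — 0.3 units closer together.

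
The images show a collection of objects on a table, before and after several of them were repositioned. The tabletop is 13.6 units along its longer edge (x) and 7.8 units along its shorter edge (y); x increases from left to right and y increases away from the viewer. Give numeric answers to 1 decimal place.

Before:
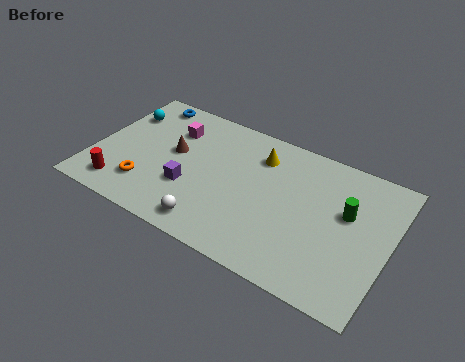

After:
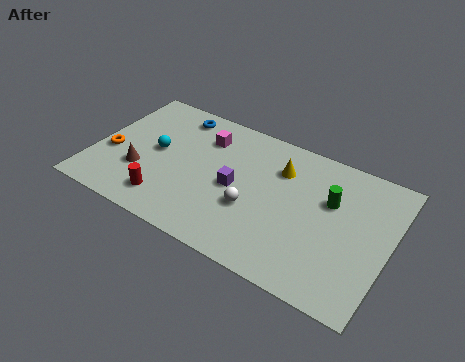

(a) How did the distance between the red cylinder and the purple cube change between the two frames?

+0.3

Before: roughly 3.3 units apart; after: 3.6. That's 0.3 units further apart.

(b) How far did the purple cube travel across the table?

2.2

The purple cube was near (4.6, 2.7) before and (6.6, 3.7) after, so it travelled √(2.0² + 1.0²) ≈ 2.2 units.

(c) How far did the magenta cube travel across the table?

1.5

From (3.3, 5.7) to (4.8, 5.9), the magenta cube covered √(1.5² + 0.2²) ≈ 1.5 units.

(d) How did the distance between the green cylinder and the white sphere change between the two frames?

-2.8

The distance was about 6.7 in the first image and 3.9 in the second, so they moved 2.8 units closer together.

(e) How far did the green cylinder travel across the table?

0.9

The green cylinder moved from about (11.6, 4.7) to (10.8, 5.0), a distance of √(0.8² + 0.3²) ≈ 0.9.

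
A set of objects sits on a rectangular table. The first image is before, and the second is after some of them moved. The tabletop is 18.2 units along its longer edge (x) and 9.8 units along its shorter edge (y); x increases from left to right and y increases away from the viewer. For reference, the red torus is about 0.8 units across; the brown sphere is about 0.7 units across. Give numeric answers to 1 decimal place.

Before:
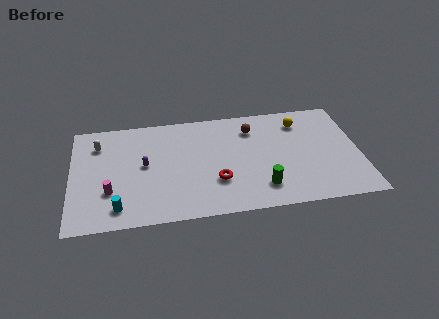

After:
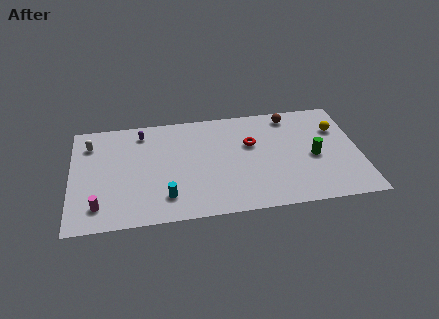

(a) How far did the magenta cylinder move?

1.4

The magenta cylinder was near (2.4, 3.1) before and (1.7, 1.9) after, so it travelled √(0.7² + 1.2²) ≈ 1.4 units.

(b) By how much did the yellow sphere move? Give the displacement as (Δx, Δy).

(2.3, -1.0)

The yellow sphere was at about (14.6, 7.8) and moved to about (16.9, 6.8).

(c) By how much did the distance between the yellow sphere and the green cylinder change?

-3.4

They were about 6.3 units apart before and 2.9 after — 3.4 units closer together.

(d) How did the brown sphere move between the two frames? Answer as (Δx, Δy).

(2.5, 0.9)

From the two frames, the brown sphere sits at roughly (11.5, 7.6) before and (14.0, 8.5) after.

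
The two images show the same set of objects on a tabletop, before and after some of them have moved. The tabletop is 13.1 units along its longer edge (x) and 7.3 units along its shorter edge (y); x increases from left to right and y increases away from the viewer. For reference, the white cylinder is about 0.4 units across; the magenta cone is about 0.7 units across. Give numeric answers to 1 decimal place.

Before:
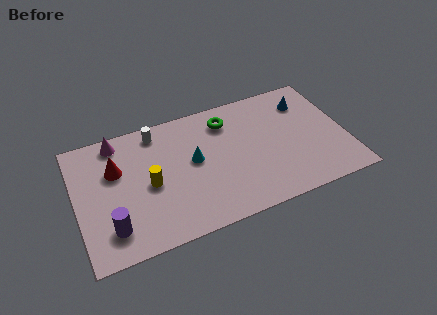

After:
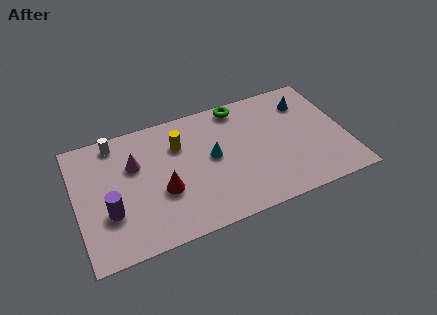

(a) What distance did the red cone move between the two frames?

2.9

The red cone moved from about (2.0, 4.8) to (4.1, 2.8), a distance of √(2.1² + 2.0²) ≈ 2.9.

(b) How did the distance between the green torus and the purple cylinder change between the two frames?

+0.5

The distance was about 7.3 in the first image and 7.8 in the second, so they moved 0.5 units further apart.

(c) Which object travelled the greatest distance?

the red cone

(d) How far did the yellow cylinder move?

2.4

The yellow cylinder moved from about (3.5, 3.4) to (5.1, 5.2), a distance of √(1.6² + 1.8²) ≈ 2.4.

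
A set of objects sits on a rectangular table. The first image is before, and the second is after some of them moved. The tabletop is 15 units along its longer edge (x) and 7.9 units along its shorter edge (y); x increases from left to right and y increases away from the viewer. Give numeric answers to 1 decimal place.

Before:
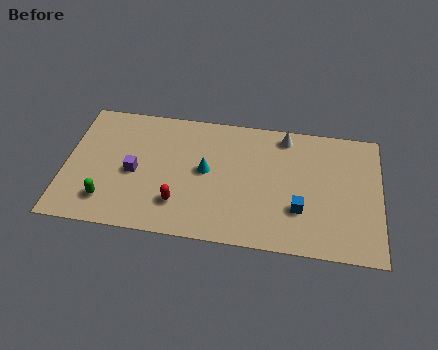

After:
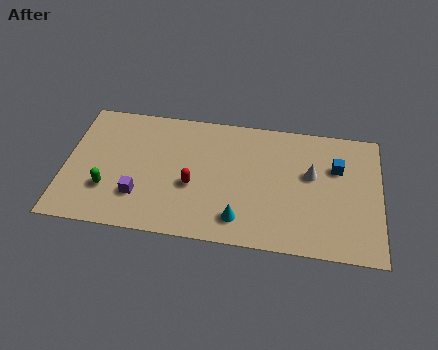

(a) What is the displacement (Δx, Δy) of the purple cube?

(0.3, -1.4)

From the two frames, the purple cube sits at roughly (3.3, 3.6) before and (3.6, 2.2) after.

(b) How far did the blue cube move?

3.3

The blue cube was near (11.2, 2.5) before and (12.9, 5.3) after, so it travelled √(1.7² + 2.8²) ≈ 3.3 units.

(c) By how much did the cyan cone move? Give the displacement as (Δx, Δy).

(1.7, -2.7)

The cyan cone started near (6.7, 4.2) and ended near (8.4, 1.5).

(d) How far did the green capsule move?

0.7

From (2.1, 1.7) to (2.1, 2.4), the green capsule covered √(0.0² + 0.7²) ≈ 0.7 units.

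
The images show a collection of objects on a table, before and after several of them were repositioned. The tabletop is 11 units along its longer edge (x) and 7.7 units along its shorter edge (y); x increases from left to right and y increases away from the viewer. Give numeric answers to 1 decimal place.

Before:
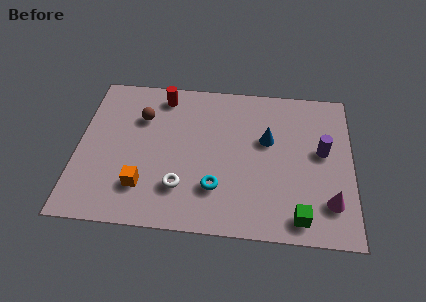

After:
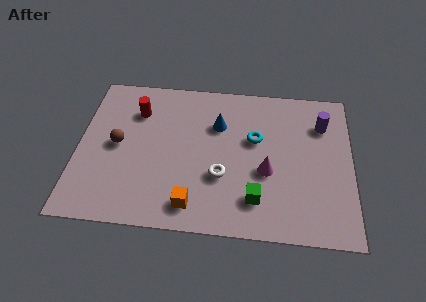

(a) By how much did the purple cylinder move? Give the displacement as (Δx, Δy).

(0.0, 1.4)

The purple cylinder was at about (9.8, 4.3) and moved to about (9.8, 5.7).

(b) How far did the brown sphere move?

1.7

The brown sphere was near (2.5, 5.4) before and (1.6, 3.9) after, so it travelled √(0.9² + 1.5²) ≈ 1.7 units.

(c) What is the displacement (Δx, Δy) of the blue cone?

(-2.0, 0.6)

The blue cone started near (7.6, 4.7) and ended near (5.6, 5.3).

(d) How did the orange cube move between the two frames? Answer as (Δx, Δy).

(2.0, -0.7)

From the two frames, the orange cube sits at roughly (2.7, 1.9) before and (4.7, 1.2) after.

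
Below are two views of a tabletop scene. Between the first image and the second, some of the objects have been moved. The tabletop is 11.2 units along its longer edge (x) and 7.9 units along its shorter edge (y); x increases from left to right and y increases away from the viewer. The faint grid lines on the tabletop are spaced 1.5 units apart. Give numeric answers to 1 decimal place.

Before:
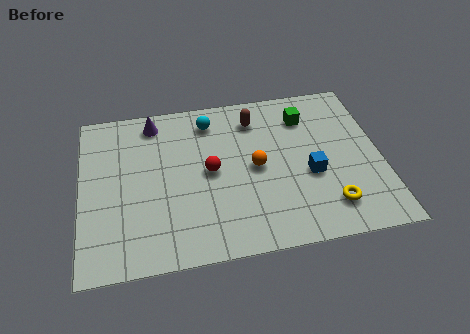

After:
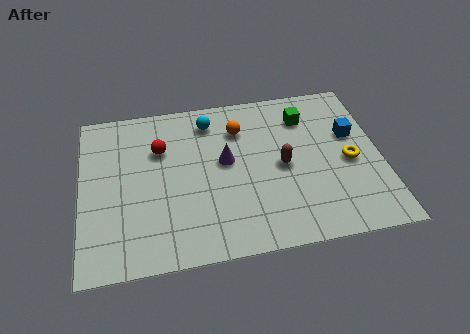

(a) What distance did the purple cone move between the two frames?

3.5

The purple cone was near (2.8, 6.8) before and (5.4, 4.4) after, so it travelled √(2.6² + 2.4²) ≈ 3.5 units.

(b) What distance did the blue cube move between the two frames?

2.4

The blue cube moved from about (8.5, 3.2) to (10.2, 4.9), a distance of √(1.7² + 1.7²) ≈ 2.4.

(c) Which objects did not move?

the green cube and the cyan sphere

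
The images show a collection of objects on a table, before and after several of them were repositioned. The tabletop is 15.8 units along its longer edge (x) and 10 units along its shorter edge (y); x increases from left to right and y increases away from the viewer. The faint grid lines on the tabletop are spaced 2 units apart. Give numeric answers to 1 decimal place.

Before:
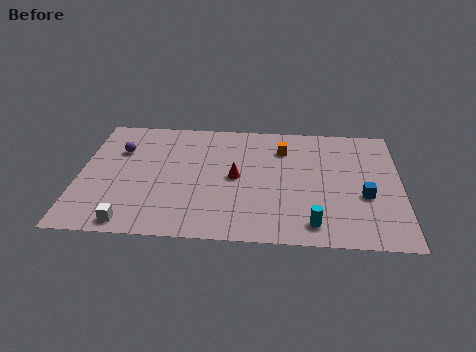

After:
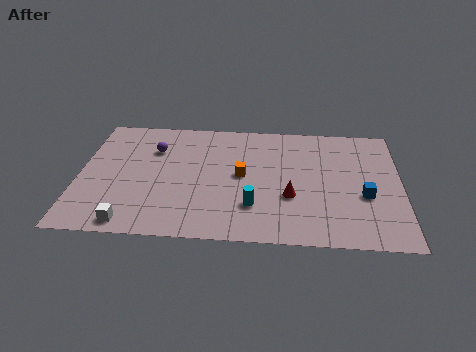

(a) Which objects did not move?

the blue cube and the white cube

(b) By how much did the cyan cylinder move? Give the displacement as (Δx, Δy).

(-2.9, 1.2)

From the two frames, the cyan cylinder sits at roughly (11.5, 1.5) before and (8.6, 2.7) after.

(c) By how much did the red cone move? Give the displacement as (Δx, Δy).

(2.7, -1.4)

The red cone was at about (7.7, 5.0) and moved to about (10.4, 3.6).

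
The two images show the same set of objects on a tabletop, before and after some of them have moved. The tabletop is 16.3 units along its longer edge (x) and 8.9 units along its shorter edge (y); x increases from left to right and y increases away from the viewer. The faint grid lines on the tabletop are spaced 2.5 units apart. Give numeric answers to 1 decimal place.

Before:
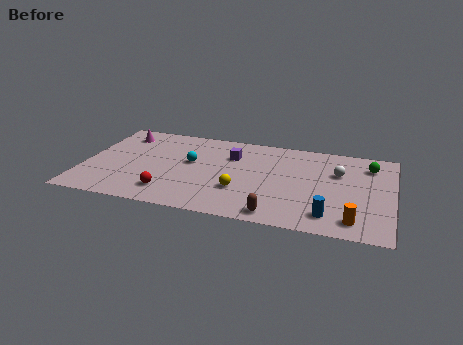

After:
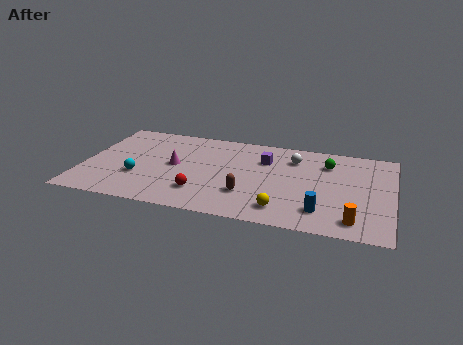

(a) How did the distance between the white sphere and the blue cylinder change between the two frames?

+0.9

Before: roughly 4.3 units apart; after: 5.2. That's 0.9 units further apart.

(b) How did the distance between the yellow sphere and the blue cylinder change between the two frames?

-2.9

The distance was about 4.9 in the first image and 2.0 in the second, so they moved 2.9 units closer together.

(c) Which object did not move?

the orange cylinder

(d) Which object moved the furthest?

the magenta cone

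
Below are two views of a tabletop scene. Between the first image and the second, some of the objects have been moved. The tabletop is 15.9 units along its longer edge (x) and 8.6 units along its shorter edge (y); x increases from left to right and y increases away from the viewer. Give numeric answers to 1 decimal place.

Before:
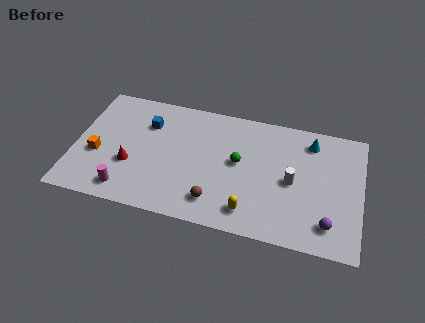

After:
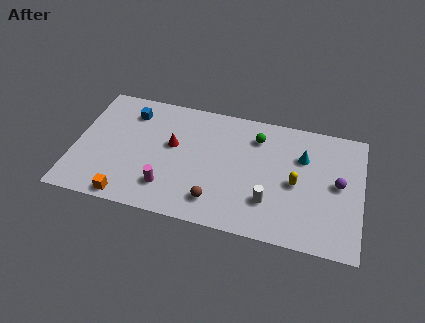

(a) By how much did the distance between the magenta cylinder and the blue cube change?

+0.4

The distance was about 5.0 in the first image and 5.4 in the second, so they moved 0.4 units further apart.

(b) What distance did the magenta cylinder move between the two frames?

2.3

From (3.1, 1.3) to (5.3, 2.0), the magenta cylinder covered √(2.2² + 0.7²) ≈ 2.3 units.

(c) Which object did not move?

the brown sphere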